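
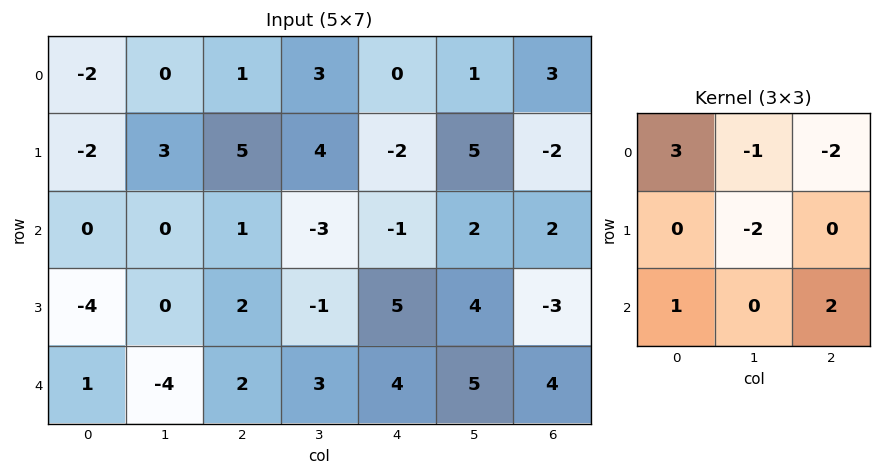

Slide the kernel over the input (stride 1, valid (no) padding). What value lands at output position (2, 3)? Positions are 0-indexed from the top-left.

The receptive field on the input at this output position is [-3 -1 2 / -1 5 4 / 3 4 5]. Elementwise product with the kernel and sum: -3·3 + -1·-1 + 2·-2 + 5·-2 + 3·1 + 5·2.

-9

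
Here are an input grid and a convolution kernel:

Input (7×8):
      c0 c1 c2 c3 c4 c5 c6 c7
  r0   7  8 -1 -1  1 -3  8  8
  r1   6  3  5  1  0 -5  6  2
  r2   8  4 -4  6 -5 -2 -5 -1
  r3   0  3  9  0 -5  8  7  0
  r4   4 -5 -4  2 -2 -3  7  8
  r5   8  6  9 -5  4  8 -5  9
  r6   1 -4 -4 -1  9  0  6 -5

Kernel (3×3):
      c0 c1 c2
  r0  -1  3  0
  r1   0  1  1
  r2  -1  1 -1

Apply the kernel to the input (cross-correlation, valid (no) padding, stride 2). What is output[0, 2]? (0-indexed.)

-1

The receptive field on the input at this output position is [1 -3 8 / 0 -5 6 / -5 -2 -5]. Elementwise product with the kernel and sum: 1·-1 + -3·3 + -5·1 + 6·1 + -5·-1 + -2·1 + -5·-1.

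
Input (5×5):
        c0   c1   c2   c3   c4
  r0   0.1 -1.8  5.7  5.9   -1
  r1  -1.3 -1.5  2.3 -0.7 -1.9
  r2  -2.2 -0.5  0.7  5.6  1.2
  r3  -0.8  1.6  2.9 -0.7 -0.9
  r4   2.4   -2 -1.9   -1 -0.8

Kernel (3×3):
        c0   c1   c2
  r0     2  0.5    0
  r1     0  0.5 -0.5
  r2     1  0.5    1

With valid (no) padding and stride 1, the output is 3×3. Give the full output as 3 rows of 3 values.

Output[0,0]: The receptive field on the input at this output position is [0.1 -1.8 5.7 / -1.3 -1.5 2.3 / -2.2 -0.5 0.7]. Elementwise product with the kernel and sum: 0.1·2 + -1.8·0.5 + -1.5·0.5 + 2.3·-0.5 + -2.2·1 + -0.5·0.5 + 0.7·1.
Output[0,1]: The receptive field on the input at this output position is [-1.8 5.7 5.9 / -1.5 2.3 -0.7 / -0.5 0.7 5.6]. Elementwise product with the kernel and sum: -1.8·2 + 5.7·0.5 + 2.3·0.5 + -0.7·-0.5 + -0.5·1 + 0.7·0.5 + 5.6·1.

-4.35 6.2 19.65
-1.05 -1.95 8.1
-5.8 -2.8 1.1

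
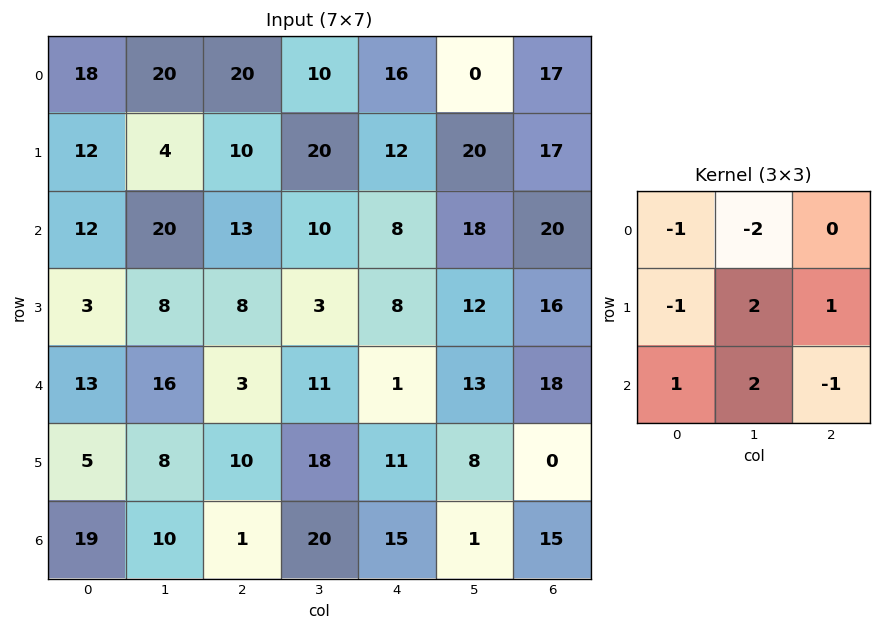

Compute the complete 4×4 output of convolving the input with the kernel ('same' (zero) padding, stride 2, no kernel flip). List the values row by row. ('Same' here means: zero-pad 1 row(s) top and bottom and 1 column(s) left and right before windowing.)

76 34 46 88
18 13 -13 12
38 -13 17 -13
38 -16 -29 21

Output[0,0]: The receptive field on the zero-padded input at this output position is [0 0 0 / 0 18 20 / 0 12 4]. Elementwise product with the kernel and sum: 0·-1 + 0·-2 + 0·-1 + 18·2 + 20·1 + 0·1 + 12·2 + 4·-1.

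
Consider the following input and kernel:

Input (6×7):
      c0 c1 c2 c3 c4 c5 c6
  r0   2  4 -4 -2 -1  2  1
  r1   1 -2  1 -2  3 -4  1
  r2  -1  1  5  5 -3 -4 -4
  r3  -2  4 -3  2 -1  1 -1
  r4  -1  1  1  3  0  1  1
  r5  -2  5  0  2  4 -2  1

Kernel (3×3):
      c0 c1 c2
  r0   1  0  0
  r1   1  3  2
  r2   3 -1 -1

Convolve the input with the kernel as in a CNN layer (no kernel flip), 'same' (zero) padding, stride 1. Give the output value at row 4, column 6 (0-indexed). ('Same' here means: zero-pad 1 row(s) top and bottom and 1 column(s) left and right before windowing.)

The receptive field on the zero-padded input at this output position is [1 -1 0 / 1 1 0 / -2 1 0]. Elementwise product with the kernel and sum: 1·1 + 1·1 + 1·3 + 0·2 + -2·3 + 1·-1 + 0·-1.

-2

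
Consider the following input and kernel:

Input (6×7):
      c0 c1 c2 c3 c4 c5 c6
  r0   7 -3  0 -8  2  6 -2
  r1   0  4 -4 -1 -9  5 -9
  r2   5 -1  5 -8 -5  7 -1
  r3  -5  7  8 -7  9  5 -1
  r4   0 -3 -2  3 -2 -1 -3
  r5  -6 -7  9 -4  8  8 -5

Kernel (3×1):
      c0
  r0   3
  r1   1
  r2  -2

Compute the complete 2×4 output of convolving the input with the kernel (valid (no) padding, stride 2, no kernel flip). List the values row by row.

11 -14 7 -13
10 27 -2 2

Output[0,0]: The receptive field on the input at this output position is [7 / 0 / 5]. Elementwise product with the kernel and sum: 7·3 + 0·1 + 5·-2.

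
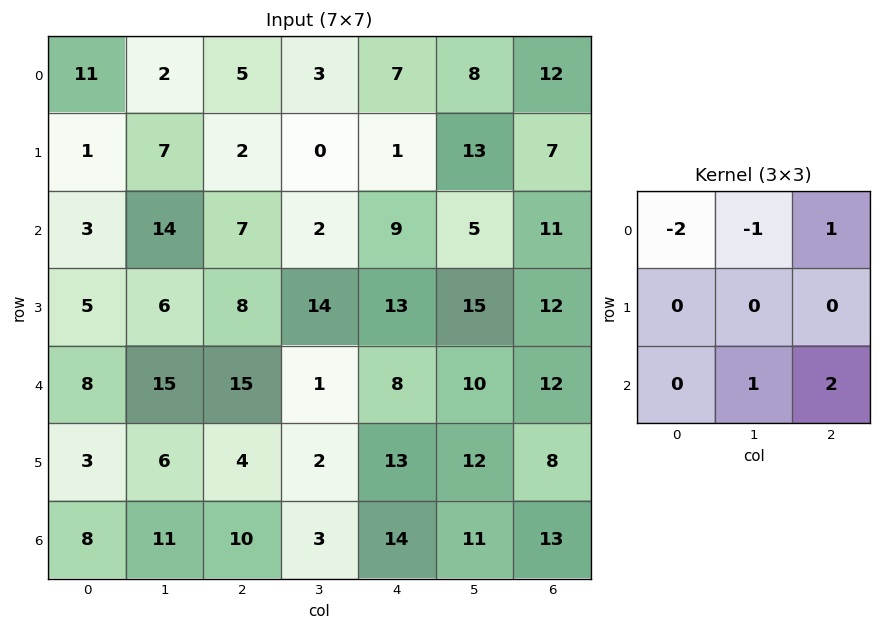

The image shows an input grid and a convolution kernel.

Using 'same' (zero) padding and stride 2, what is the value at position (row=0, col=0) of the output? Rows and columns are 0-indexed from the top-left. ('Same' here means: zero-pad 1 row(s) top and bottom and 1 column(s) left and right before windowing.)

15

The receptive field on the zero-padded input at this output position is [0 0 0 / 0 11 2 / 0 1 7]. Elementwise product with the kernel and sum: 0·-2 + 0·-1 + 0·1 + 1·1 + 7·2.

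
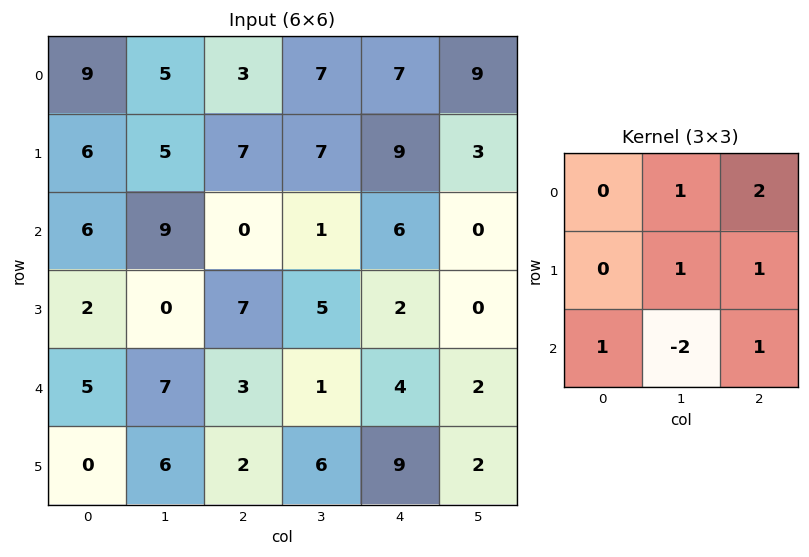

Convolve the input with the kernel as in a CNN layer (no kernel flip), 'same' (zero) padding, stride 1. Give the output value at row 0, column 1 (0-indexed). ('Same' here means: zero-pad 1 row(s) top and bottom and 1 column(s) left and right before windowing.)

The receptive field on the zero-padded input at this output position is [0 0 0 / 9 5 3 / 6 5 7]. Elementwise product with the kernel and sum: 0·1 + 0·2 + 5·1 + 3·1 + 6·1 + 5·-2 + 7·1.

11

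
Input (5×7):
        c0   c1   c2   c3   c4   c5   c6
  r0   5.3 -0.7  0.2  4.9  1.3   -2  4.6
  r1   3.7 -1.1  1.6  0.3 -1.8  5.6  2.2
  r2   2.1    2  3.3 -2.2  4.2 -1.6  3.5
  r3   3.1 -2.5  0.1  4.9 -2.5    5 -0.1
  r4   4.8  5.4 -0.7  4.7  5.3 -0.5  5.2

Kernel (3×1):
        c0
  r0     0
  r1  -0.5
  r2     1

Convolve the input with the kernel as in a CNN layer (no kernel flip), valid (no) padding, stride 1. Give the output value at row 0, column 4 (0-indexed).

The receptive field on the input at this output position is [1.3 / -1.8 / 4.2]. Elementwise product with the kernel and sum: -1.8·-0.5 + 4.2·1.

5.1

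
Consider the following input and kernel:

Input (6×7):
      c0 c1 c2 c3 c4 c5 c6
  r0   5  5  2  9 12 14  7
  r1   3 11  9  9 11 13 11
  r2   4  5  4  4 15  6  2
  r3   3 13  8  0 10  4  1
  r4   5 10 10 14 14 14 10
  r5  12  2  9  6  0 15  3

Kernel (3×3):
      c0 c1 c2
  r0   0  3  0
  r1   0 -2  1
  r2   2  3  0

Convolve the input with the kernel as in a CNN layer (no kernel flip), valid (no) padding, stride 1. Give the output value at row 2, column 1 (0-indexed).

The receptive field on the input at this output position is [5 4 4 / 13 8 0 / 10 10 14]. Elementwise product with the kernel and sum: 4·3 + 8·-2 + 0·1 + 10·2 + 10·3.

46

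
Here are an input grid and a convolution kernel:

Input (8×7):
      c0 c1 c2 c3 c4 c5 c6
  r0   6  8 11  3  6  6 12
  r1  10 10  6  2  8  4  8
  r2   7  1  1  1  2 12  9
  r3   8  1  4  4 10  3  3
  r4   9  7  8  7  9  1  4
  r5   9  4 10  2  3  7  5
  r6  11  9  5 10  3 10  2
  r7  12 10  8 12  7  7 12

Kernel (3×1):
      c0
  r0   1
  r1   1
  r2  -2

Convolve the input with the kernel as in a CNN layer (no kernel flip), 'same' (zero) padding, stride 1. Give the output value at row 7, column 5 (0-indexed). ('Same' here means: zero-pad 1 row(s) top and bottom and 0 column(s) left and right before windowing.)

17

The receptive field on the zero-padded input at this output position is [10 / 7 / 0]. Elementwise product with the kernel and sum: 10·1 + 7·1 + 0·-2.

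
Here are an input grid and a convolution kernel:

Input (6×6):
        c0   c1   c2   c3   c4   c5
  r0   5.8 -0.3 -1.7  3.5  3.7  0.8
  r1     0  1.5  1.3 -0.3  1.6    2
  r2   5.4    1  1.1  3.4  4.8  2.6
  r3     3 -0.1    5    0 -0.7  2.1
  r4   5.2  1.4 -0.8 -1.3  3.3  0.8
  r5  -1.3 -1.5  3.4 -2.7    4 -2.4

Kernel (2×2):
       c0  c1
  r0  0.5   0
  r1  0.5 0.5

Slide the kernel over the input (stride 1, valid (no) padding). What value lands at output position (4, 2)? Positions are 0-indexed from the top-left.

-0.05

The receptive field on the input at this output position is [-0.8 -1.3 / 3.4 -2.7]. Elementwise product with the kernel and sum: -0.8·0.5 + 3.4·0.5 + -2.7·0.5.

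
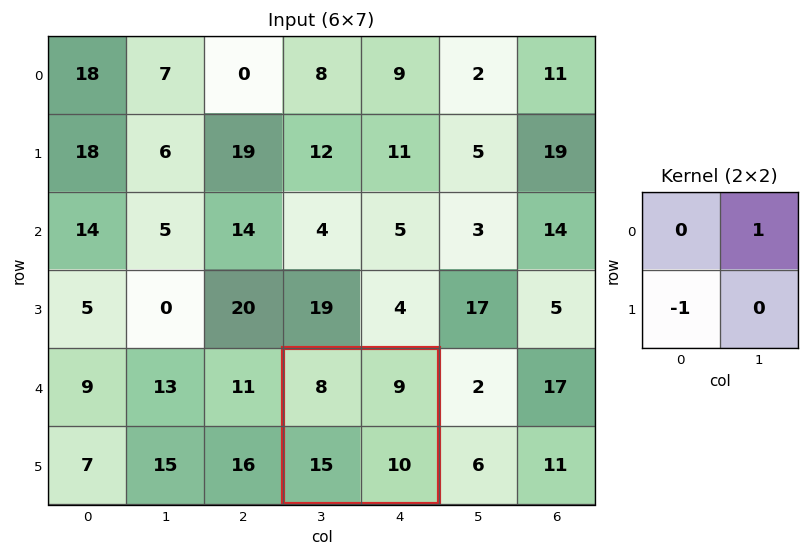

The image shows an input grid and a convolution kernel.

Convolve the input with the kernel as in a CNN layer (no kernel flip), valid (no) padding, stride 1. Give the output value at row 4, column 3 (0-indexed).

-6

The receptive field on the input at this output position is [8 9 / 15 10]. Elementwise product with the kernel and sum: 9·1 + 15·-1.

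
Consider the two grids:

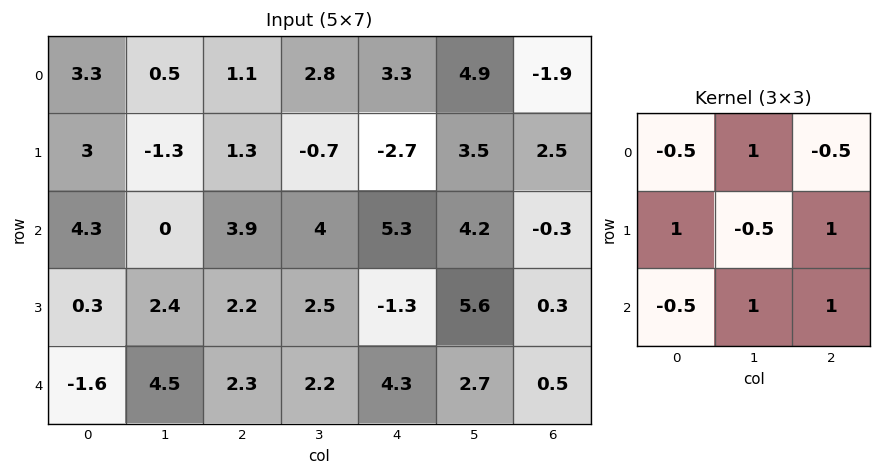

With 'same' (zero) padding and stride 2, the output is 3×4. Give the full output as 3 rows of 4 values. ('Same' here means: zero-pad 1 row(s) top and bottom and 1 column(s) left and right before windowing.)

Output[0,0]: The receptive field on the zero-padded input at this output position is [0 0 0 / 0 3.3 0.5 / 0 3 -1.3]. Elementwise product with the kernel and sum: 0·-0.5 + 0·1 + 0·-0.5 + 0·1 + 3.3·-0.5 + 0.5·1 + 0·-0.5 + 3·1 + -1.3·1.

0.55 4 7.2 6.6
4.2 7.85 4.5 2.6
4.4 5.3 -2.6 -0.05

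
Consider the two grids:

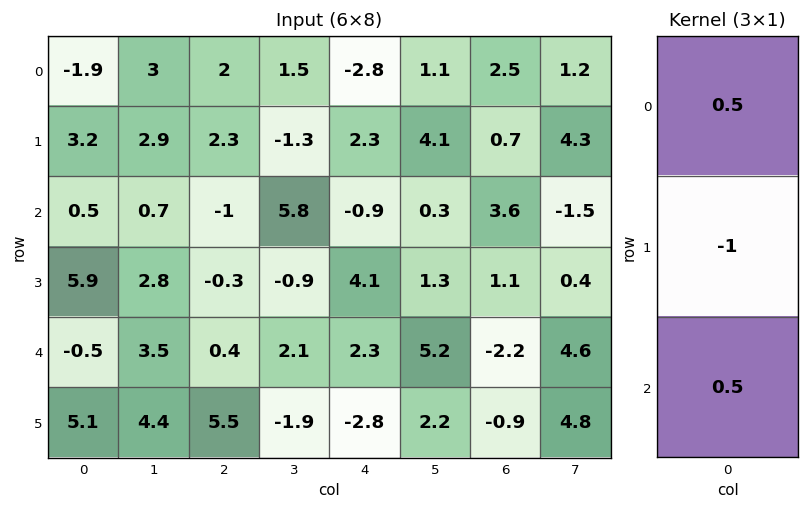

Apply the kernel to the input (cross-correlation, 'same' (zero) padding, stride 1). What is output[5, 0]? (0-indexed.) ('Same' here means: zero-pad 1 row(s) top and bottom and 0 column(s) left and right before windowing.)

The receptive field on the zero-padded input at this output position is [-0.5 / 5.1 / 0]. Elementwise product with the kernel and sum: -0.5·0.5 + 5.1·-1 + 0·0.5.

-5.35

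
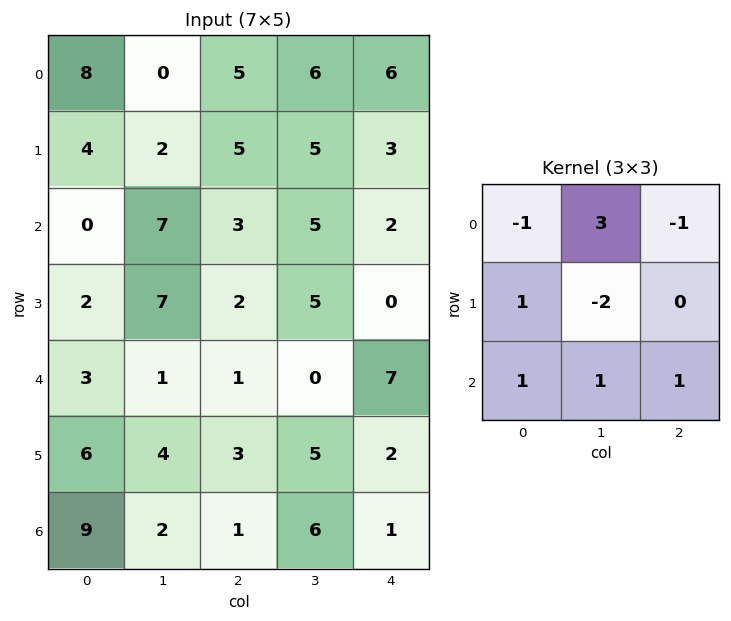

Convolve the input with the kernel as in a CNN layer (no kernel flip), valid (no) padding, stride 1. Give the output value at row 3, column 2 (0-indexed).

The receptive field on the input at this output position is [2 5 0 / 1 0 7 / 3 5 2]. Elementwise product with the kernel and sum: 2·-1 + 5·3 + 0·-1 + 1·1 + 0·-2 + 3·1 + 5·1 + 2·1.

24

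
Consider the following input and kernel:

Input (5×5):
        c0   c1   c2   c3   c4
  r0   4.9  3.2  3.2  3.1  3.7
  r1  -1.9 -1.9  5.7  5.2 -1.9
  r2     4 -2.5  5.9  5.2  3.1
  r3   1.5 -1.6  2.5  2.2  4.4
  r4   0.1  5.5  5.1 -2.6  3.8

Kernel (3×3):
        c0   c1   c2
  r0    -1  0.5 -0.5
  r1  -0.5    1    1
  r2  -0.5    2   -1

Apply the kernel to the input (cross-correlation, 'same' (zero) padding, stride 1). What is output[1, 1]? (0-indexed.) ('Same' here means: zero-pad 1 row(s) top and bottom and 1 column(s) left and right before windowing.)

-13.05

The receptive field on the zero-padded input at this output position is [4.9 3.2 3.2 / -1.9 -1.9 5.7 / 4 -2.5 5.9]. Elementwise product with the kernel and sum: 4.9·-1 + 3.2·0.5 + 3.2·-0.5 + -1.9·-0.5 + -1.9·1 + 5.7·1 + 4·-0.5 + -2.5·2 + 5.9·-1.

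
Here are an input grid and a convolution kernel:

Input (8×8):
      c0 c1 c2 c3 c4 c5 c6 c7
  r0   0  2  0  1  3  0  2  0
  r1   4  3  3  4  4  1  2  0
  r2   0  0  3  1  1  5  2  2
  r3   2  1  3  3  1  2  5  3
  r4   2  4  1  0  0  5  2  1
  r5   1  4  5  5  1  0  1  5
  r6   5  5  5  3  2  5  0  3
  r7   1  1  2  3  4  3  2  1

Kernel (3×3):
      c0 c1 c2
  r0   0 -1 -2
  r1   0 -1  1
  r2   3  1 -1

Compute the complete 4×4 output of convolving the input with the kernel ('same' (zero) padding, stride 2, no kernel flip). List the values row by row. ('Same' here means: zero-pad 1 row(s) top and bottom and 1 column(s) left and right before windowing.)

3 9 12 3
-9 -10 6 6
-5 2 16 -16
-9 -15 12 2

Output[0,0]: The receptive field on the zero-padded input at this output position is [0 0 0 / 0 0 2 / 0 4 3]. Elementwise product with the kernel and sum: 0·-1 + 0·-2 + 0·-1 + 2·1 + 0·3 + 4·1 + 3·-1.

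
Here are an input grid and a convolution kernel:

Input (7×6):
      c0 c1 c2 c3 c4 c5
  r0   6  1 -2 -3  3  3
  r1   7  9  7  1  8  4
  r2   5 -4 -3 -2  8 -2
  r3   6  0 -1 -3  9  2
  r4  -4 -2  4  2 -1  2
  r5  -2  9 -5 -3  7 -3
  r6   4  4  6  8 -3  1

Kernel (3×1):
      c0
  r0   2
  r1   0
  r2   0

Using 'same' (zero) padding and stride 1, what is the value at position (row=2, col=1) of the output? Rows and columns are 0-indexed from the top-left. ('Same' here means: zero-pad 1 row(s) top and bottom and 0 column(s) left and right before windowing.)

18

The receptive field on the zero-padded input at this output position is [9 / -4 / 0]. Elementwise product with the kernel and sum: 9·2.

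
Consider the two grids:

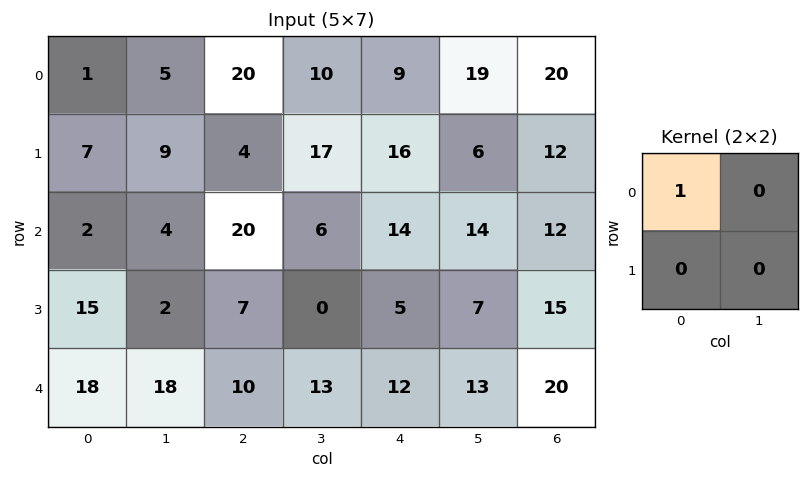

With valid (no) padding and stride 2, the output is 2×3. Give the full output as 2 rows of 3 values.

1 20 9
2 20 14

Output[0,0]: The receptive field on the input at this output position is [1 5 / 7 9]. Elementwise product with the kernel and sum: 1·1.
Output[0,1]: The receptive field on the input at this output position is [20 10 / 4 17]. Elementwise product with the kernel and sum: 20·1.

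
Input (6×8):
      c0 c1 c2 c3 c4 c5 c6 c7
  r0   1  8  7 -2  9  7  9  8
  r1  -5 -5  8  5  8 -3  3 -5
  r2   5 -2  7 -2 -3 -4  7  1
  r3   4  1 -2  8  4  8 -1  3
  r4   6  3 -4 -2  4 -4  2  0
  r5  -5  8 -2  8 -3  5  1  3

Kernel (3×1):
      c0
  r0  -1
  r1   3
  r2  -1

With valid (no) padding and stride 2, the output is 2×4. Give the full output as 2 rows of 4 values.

Output[0,0]: The receptive field on the input at this output position is [1 / -5 / 5]. Elementwise product with the kernel and sum: 1·-1 + -5·3 + 5·-1.
Output[0,1]: The receptive field on the input at this output position is [7 / 8 / 7]. Elementwise product with the kernel and sum: 7·-1 + 8·3 + 7·-1.

-21 10 18 -7
1 -9 11 -12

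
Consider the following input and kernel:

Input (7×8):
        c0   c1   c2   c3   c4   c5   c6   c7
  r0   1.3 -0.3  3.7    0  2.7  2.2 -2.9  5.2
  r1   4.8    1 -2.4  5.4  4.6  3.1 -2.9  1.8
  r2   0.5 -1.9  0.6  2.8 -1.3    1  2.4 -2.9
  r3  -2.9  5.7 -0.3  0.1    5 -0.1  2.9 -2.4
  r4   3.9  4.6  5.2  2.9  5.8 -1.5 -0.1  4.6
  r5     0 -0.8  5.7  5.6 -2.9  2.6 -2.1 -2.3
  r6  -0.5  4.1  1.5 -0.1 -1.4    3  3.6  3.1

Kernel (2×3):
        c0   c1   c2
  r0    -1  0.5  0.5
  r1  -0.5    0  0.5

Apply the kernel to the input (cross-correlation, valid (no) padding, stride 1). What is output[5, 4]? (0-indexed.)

5.65

The receptive field on the input at this output position is [-2.9 2.6 -2.1 / -1.4 3 3.6]. Elementwise product with the kernel and sum: -2.9·-1 + 2.6·0.5 + -2.1·0.5 + -1.4·-0.5 + 3.6·0.5.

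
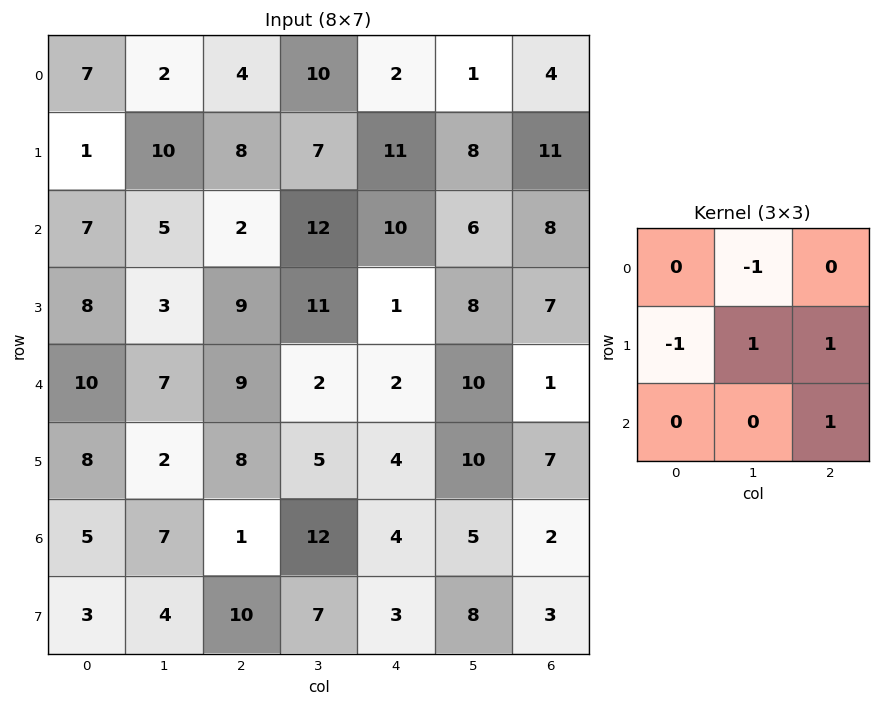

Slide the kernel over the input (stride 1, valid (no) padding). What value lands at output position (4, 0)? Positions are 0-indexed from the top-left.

-4

The receptive field on the input at this output position is [10 7 9 / 8 2 8 / 5 7 1]. Elementwise product with the kernel and sum: 7·-1 + 8·-1 + 2·1 + 8·1 + 1·1.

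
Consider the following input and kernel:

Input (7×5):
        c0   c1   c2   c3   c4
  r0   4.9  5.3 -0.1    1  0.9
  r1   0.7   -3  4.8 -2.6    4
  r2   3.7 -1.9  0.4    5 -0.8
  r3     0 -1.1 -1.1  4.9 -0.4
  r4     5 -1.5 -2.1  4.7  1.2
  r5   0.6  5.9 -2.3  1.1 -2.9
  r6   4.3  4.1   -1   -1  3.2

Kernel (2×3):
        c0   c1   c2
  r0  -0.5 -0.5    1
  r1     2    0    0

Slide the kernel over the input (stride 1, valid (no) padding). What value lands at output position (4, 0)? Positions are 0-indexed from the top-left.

-2.65

The receptive field on the input at this output position is [5 -1.5 -2.1 / 0.6 5.9 -2.3]. Elementwise product with the kernel and sum: 5·-0.5 + -1.5·-0.5 + -2.1·1 + 0.6·2.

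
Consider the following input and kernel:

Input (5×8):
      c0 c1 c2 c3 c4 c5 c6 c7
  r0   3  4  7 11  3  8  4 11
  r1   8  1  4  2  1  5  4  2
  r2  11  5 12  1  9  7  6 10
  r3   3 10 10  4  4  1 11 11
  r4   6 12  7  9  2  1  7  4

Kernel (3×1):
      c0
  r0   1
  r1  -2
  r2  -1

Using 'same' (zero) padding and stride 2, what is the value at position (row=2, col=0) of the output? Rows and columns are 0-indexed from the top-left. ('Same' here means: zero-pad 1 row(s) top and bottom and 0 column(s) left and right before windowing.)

-9

The receptive field on the zero-padded input at this output position is [3 / 6 / 0]. Elementwise product with the kernel and sum: 3·1 + 6·-2 + 0·-1.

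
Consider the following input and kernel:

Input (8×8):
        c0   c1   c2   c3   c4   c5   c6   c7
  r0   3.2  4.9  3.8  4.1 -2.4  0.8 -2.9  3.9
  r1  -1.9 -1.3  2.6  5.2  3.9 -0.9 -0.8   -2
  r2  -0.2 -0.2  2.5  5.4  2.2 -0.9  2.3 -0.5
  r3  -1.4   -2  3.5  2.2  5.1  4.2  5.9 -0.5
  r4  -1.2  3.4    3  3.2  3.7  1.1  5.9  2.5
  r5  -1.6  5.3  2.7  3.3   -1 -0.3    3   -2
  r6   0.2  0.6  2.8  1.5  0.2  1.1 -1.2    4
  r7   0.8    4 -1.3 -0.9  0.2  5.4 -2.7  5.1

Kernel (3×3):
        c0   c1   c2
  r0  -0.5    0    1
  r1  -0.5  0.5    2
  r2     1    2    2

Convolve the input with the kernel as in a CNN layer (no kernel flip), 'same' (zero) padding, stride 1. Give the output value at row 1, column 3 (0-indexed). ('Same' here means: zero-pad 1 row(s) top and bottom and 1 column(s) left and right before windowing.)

22.5

The receptive field on the zero-padded input at this output position is [3.8 4.1 -2.4 / 2.6 5.2 3.9 / 2.5 5.4 2.2]. Elementwise product with the kernel and sum: 3.8·-0.5 + -2.4·1 + 2.6·-0.5 + 5.2·0.5 + 3.9·2 + 2.5·1 + 5.4·2 + 2.2·2.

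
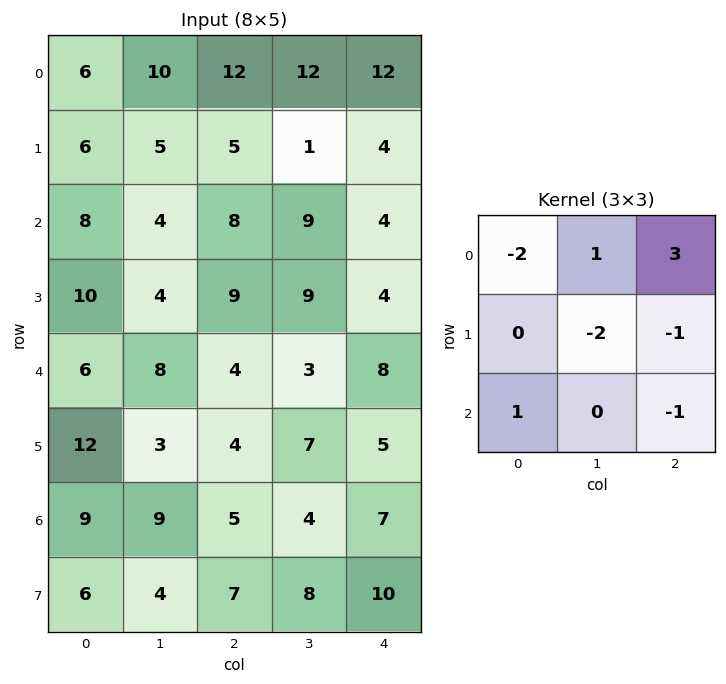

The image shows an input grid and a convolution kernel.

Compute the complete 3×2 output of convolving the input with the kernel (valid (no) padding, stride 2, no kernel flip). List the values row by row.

19 22
-3 -21
2 -2

Output[0,0]: The receptive field on the input at this output position is [6 10 12 / 6 5 5 / 8 4 8]. Elementwise product with the kernel and sum: 6·-2 + 10·1 + 12·3 + 5·-2 + 5·-1 + 8·1 + 8·-1.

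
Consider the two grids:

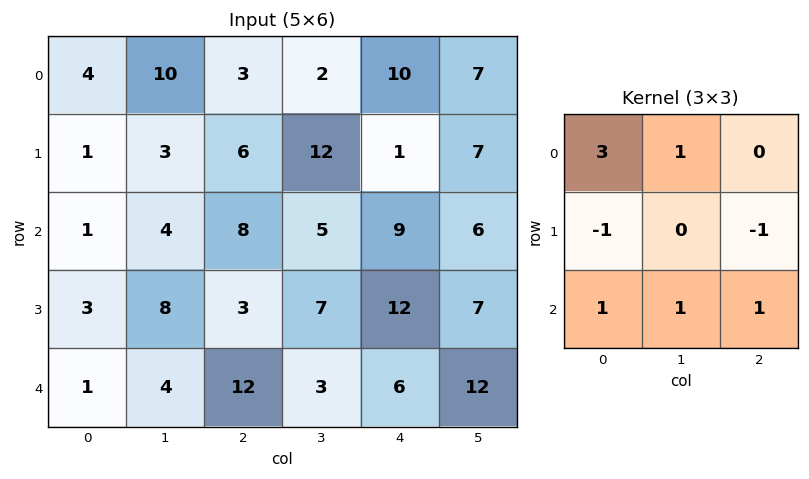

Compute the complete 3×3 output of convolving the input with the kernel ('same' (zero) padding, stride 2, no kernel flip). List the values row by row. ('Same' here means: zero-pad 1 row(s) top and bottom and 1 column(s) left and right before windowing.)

-6 9 11
8 24 52
-1 20 18

Output[0,0]: The receptive field on the zero-padded input at this output position is [0 0 0 / 0 4 10 / 0 1 3]. Elementwise product with the kernel and sum: 0·3 + 0·1 + 0·-1 + 10·-1 + 0·1 + 1·1 + 3·1.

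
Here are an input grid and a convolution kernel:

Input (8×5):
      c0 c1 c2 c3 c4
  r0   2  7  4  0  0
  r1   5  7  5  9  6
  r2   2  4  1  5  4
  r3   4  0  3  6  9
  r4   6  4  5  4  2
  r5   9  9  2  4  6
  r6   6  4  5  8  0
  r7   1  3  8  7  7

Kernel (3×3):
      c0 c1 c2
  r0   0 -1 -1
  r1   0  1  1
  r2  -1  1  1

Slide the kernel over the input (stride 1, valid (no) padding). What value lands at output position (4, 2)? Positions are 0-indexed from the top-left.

The receptive field on the input at this output position is [5 4 2 / 2 4 6 / 5 8 0]. Elementwise product with the kernel and sum: 4·-1 + 2·-1 + 4·1 + 6·1 + 5·-1 + 8·1 + 0·1.

7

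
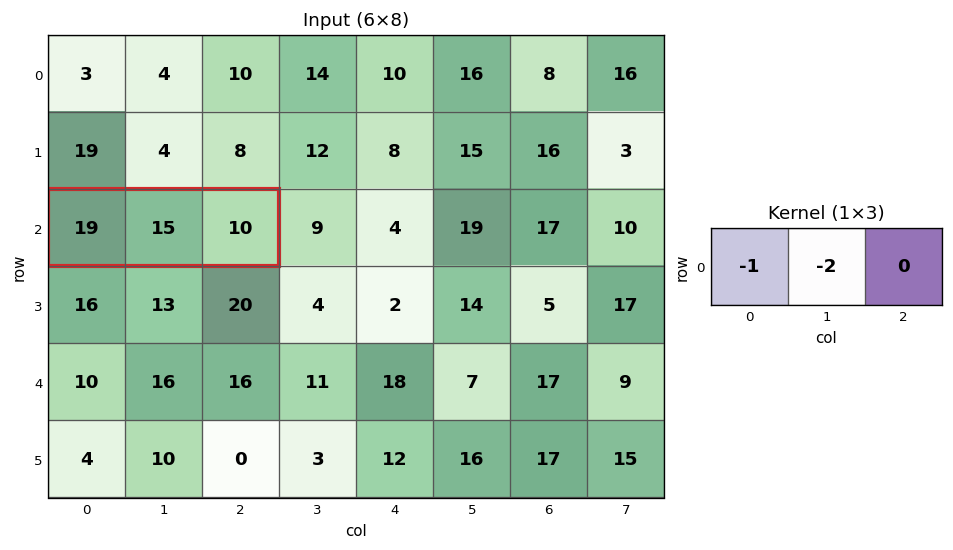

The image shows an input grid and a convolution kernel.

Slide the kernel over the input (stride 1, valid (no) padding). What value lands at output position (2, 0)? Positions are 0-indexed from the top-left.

The receptive field on the input at this output position is [19 15 10]. Elementwise product with the kernel and sum: 19·-1 + 15·-2.

-49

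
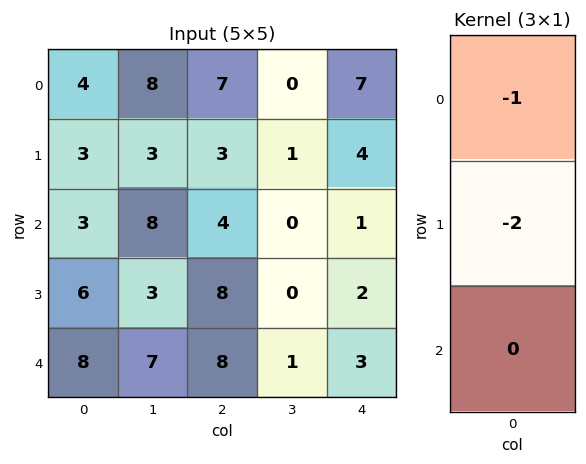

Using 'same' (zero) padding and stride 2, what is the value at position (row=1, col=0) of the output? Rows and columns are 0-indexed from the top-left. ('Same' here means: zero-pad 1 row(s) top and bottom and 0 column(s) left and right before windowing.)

-9

The receptive field on the zero-padded input at this output position is [3 / 3 / 6]. Elementwise product with the kernel and sum: 3·-1 + 3·-2.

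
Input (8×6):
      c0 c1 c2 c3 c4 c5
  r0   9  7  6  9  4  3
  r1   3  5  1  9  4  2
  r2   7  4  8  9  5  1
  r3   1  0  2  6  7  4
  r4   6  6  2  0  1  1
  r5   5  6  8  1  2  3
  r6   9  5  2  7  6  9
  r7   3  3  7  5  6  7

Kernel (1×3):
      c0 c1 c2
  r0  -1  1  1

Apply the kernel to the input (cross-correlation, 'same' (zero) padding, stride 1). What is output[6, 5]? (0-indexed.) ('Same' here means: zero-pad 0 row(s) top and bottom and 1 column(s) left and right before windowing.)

The receptive field on the zero-padded input at this output position is [6 9 0]. Elementwise product with the kernel and sum: 6·-1 + 9·1 + 0·1.

3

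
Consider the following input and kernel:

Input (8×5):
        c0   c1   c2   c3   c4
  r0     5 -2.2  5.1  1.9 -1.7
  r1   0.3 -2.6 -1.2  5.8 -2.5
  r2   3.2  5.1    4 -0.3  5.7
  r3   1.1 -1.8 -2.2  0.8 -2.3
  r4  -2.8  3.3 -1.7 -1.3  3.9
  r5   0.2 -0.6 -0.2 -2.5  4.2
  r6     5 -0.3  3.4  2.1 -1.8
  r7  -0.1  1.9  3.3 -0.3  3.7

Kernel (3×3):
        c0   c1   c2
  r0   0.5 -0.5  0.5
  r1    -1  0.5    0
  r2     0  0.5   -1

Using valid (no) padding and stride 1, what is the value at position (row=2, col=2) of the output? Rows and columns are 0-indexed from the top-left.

The receptive field on the input at this output position is [4 -0.3 5.7 / -2.2 0.8 -2.3 / -1.7 -1.3 3.9]. Elementwise product with the kernel and sum: 4·0.5 + -0.3·-0.5 + 5.7·0.5 + -2.2·-1 + 0.8·0.5 + -1.3·0.5 + 3.9·-1.

3.05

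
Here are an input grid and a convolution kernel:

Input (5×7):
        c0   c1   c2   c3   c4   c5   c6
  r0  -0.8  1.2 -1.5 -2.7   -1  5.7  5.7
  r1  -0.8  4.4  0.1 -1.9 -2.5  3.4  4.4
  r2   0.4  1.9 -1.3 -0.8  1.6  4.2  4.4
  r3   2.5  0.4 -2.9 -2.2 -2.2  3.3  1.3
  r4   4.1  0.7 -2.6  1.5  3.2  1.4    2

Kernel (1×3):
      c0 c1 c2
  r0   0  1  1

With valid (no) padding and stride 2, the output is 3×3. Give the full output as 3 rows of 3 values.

-0.3 -3.7 11.4
0.6 0.8 8.6
-1.9 4.7 3.4

Output[0,0]: The receptive field on the input at this output position is [-0.8 1.2 -1.5]. Elementwise product with the kernel and sum: 1.2·1 + -1.5·1.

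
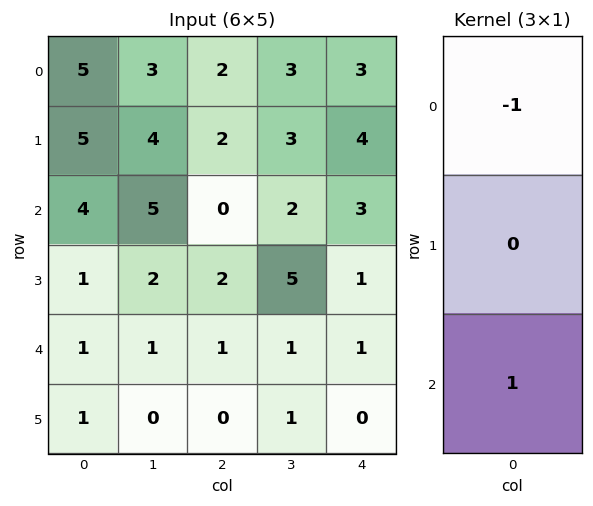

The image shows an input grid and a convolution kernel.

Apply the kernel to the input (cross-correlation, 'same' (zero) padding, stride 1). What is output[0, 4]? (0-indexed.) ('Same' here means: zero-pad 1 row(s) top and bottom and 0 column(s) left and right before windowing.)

4

The receptive field on the zero-padded input at this output position is [0 / 3 / 4]. Elementwise product with the kernel and sum: 0·-1 + 4·1.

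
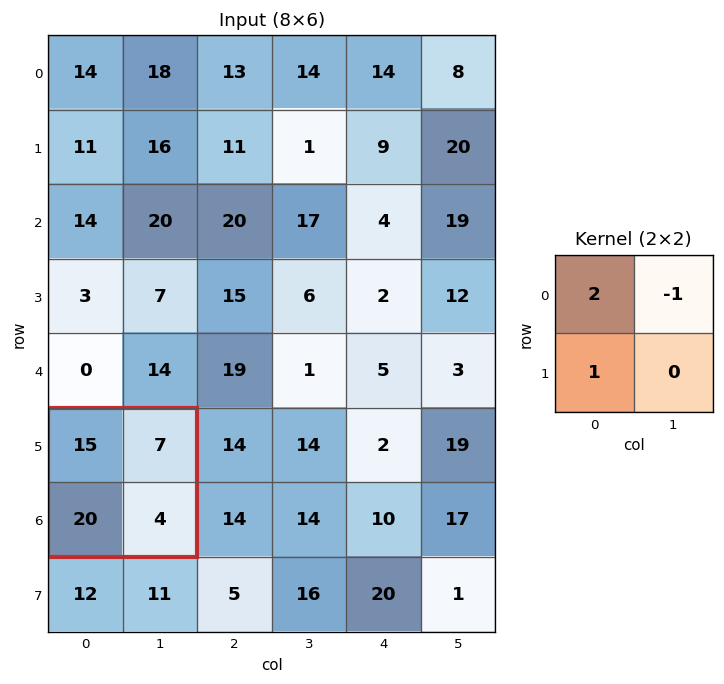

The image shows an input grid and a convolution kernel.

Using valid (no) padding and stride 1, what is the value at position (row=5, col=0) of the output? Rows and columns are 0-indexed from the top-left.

The receptive field on the input at this output position is [15 7 / 20 4]. Elementwise product with the kernel and sum: 15·2 + 7·-1 + 20·1.

43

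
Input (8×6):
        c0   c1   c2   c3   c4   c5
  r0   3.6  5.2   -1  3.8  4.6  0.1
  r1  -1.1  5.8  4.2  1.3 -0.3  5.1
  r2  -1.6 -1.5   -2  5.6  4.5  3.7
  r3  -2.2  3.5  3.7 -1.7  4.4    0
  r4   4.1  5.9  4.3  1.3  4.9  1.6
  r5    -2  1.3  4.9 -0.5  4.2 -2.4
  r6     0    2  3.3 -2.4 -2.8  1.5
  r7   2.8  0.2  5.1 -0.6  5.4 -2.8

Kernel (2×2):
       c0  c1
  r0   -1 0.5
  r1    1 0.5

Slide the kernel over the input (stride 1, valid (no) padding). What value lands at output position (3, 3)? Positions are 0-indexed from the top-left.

The receptive field on the input at this output position is [-1.7 4.4 / 1.3 4.9]. Elementwise product with the kernel and sum: -1.7·-1 + 4.4·0.5 + 1.3·1 + 4.9·0.5.

7.65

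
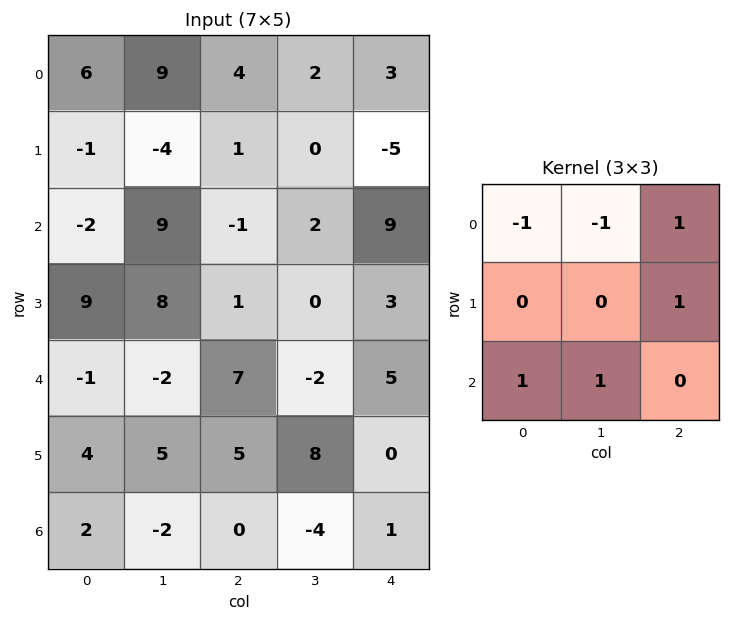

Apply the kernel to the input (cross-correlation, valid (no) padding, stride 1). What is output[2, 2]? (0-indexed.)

The receptive field on the input at this output position is [-1 2 9 / 1 0 3 / 7 -2 5]. Elementwise product with the kernel and sum: -1·-1 + 2·-1 + 9·1 + 3·1 + 7·1 + -2·1.

16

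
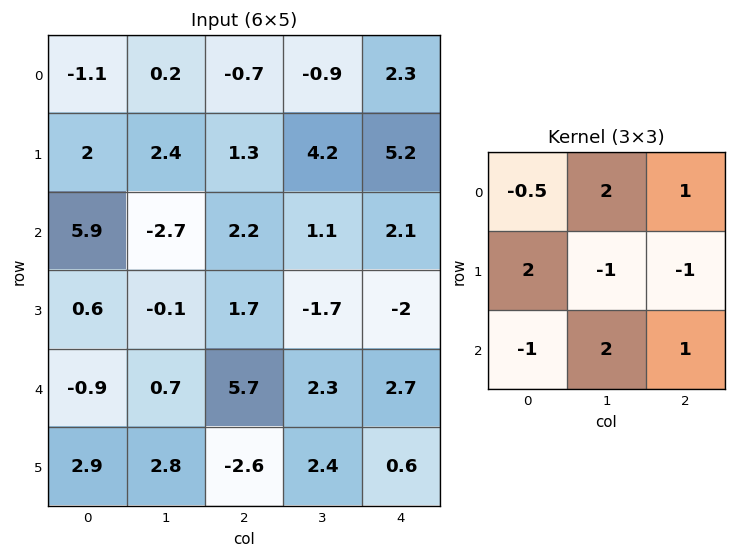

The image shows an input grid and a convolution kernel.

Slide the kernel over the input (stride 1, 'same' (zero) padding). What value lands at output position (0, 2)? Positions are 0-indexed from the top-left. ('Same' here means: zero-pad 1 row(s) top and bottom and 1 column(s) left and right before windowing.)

The receptive field on the zero-padded input at this output position is [0 0 0 / 0.2 -0.7 -0.9 / 2.4 1.3 4.2]. Elementwise product with the kernel and sum: 0·-0.5 + 0·2 + 0·1 + 0.2·2 + -0.7·-1 + -0.9·-1 + 2.4·-1 + 1.3·2 + 4.2·1.

6.4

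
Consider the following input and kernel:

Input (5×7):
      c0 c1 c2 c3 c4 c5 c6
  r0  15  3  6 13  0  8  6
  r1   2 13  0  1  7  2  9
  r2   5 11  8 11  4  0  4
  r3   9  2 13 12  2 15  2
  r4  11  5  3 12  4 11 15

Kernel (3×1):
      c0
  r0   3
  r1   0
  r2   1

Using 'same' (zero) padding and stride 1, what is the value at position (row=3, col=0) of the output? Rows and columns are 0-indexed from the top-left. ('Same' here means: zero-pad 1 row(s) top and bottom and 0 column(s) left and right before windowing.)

26

The receptive field on the zero-padded input at this output position is [5 / 9 / 11]. Elementwise product with the kernel and sum: 5·3 + 11·1.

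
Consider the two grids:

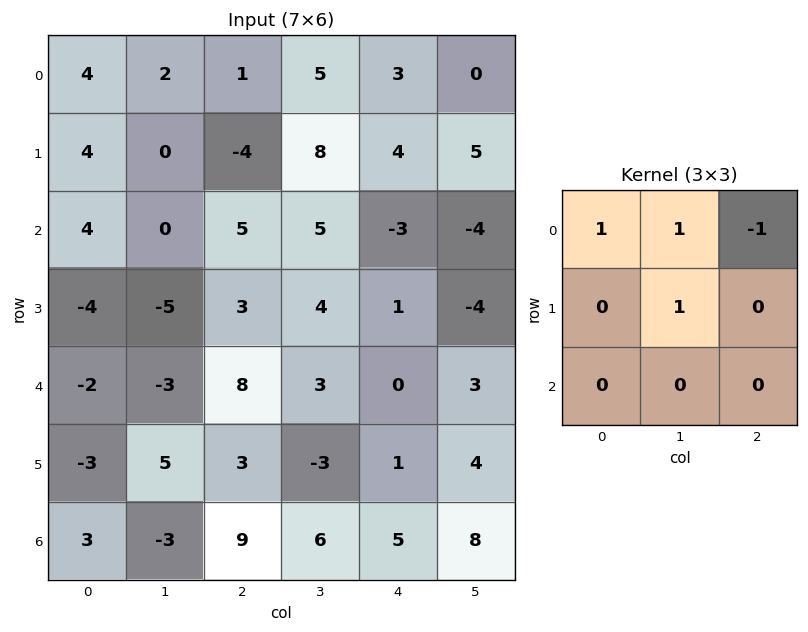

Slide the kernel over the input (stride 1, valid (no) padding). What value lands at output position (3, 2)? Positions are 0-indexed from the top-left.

9

The receptive field on the input at this output position is [3 4 1 / 8 3 0 / 3 -3 1]. Elementwise product with the kernel and sum: 3·1 + 4·1 + 1·-1 + 3·1.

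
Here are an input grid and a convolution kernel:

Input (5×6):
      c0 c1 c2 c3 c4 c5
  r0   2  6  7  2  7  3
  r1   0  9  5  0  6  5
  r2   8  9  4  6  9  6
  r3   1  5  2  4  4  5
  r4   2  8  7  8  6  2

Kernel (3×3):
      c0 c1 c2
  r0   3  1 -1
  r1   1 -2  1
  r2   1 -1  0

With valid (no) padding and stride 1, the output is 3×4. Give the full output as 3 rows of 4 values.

Output[0,0]: The receptive field on the input at this output position is [2 6 7 / 0 9 5 / 8 9 4]. Elementwise product with the kernel and sum: 2·3 + 6·1 + 7·-1 + 0·1 + 9·-2 + 5·1 + 8·1 + 9·-1.
Output[0,1]: The receptive field on the input at this output position is [6 7 2 / 9 5 0 / 9 4 6]. Elementwise product with the kernel and sum: 6·3 + 7·1 + 2·-1 + 9·1 + 5·-2 + 0·1 + 9·1 + 4·-1.

-9 27 25 0
-6 42 8 -5
16 31 6 24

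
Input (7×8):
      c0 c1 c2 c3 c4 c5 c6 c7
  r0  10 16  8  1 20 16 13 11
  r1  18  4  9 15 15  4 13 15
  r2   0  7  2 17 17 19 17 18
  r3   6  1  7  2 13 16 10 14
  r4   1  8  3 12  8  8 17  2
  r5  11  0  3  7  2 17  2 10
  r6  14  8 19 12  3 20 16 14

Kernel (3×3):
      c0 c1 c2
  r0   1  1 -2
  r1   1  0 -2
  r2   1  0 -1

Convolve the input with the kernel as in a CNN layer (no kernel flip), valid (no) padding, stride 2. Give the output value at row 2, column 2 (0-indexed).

The receptive field on the input at this output position is [8 8 17 / 2 17 2 / 3 20 16]. Elementwise product with the kernel and sum: 8·1 + 8·1 + 17·-2 + 2·1 + 2·-2 + 3·1 + 16·-1.

-33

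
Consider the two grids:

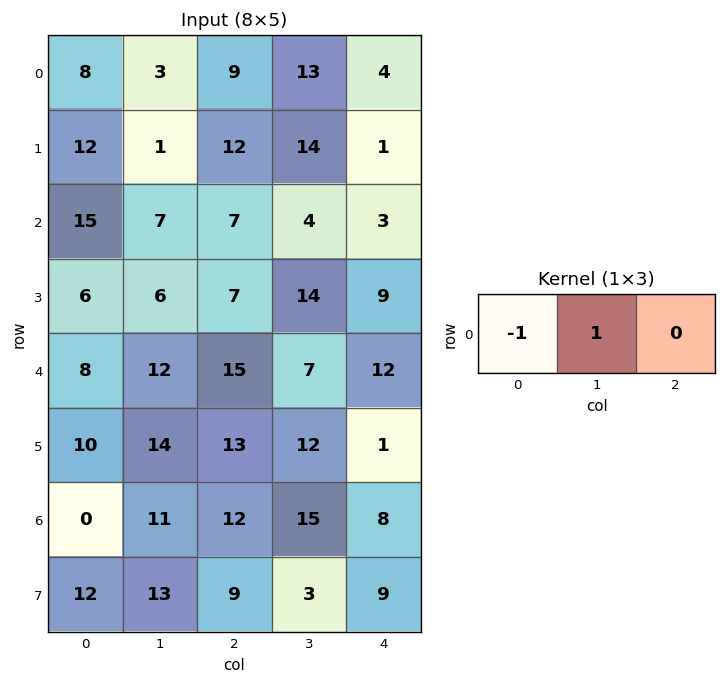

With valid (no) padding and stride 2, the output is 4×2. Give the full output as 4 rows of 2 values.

-5 4
-8 -3
4 -8
11 3

Output[0,0]: The receptive field on the input at this output position is [8 3 9]. Elementwise product with the kernel and sum: 8·-1 + 3·1.
Output[0,1]: The receptive field on the input at this output position is [9 13 4]. Elementwise product with the kernel and sum: 9·-1 + 13·1.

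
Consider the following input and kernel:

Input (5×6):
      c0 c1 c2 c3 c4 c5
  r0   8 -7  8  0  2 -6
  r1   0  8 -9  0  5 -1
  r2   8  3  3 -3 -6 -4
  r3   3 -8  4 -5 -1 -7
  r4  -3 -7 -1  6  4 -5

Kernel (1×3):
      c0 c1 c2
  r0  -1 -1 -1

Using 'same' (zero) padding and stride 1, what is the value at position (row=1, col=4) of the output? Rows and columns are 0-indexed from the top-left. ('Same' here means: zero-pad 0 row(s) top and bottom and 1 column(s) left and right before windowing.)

-4

The receptive field on the zero-padded input at this output position is [0 5 -1]. Elementwise product with the kernel and sum: 0·-1 + 5·-1 + -1·-1.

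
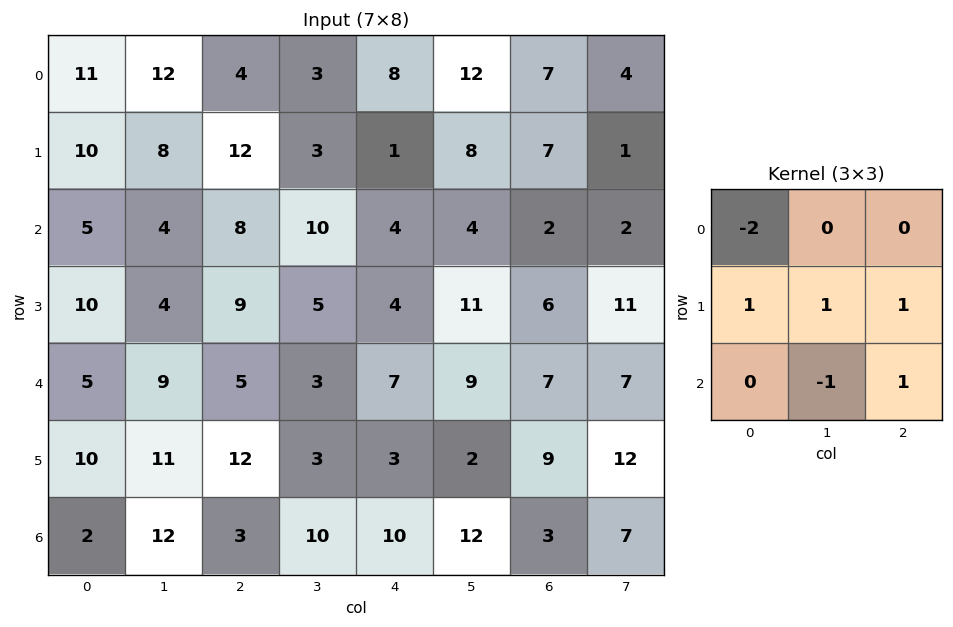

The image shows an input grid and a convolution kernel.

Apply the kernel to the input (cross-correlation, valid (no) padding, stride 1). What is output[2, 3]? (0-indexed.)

2

The receptive field on the input at this output position is [10 4 4 / 5 4 11 / 3 7 9]. Elementwise product with the kernel and sum: 10·-2 + 5·1 + 4·1 + 11·1 + 7·-1 + 9·1.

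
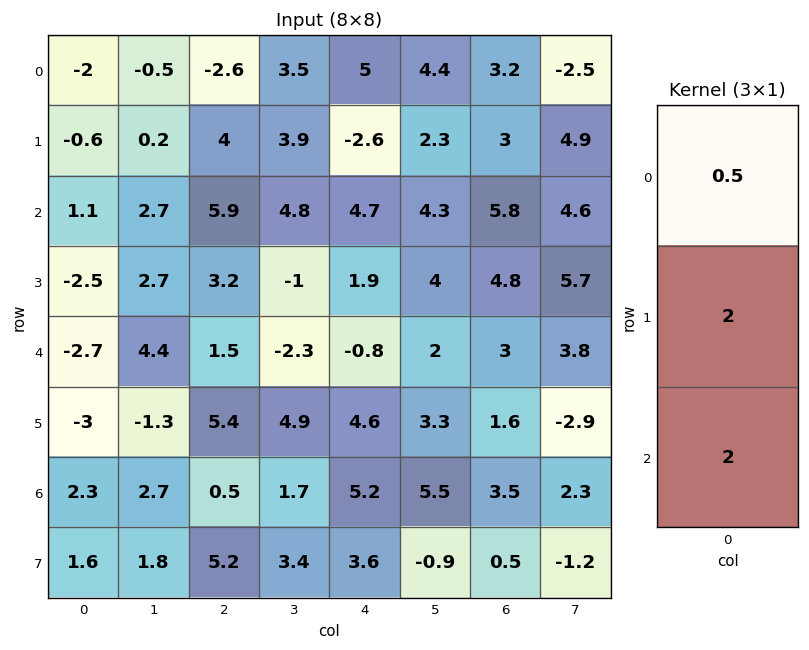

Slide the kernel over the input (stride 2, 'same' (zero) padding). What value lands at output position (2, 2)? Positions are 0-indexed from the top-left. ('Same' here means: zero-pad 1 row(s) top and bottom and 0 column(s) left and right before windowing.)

The receptive field on the zero-padded input at this output position is [1.9 / -0.8 / 4.6]. Elementwise product with the kernel and sum: 1.9·0.5 + -0.8·2 + 4.6·2.

8.55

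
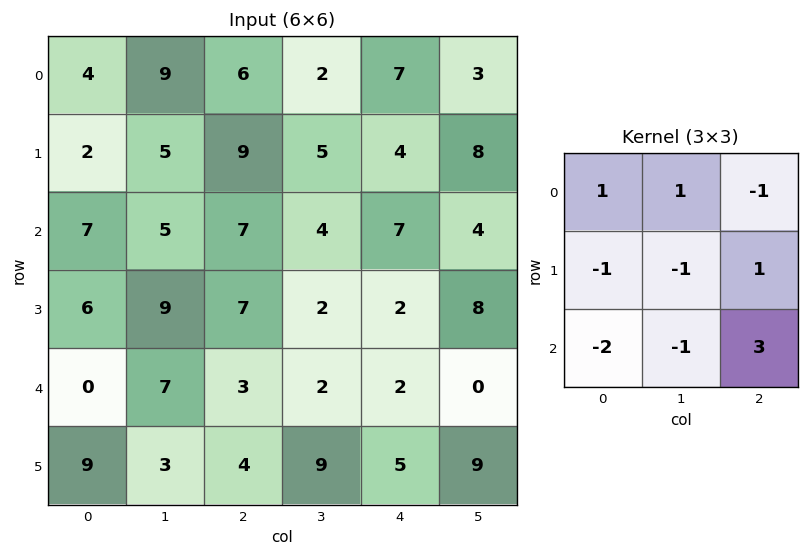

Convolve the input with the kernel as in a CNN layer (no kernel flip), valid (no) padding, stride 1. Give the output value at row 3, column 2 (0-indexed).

The receptive field on the input at this output position is [7 2 2 / 3 2 2 / 4 9 5]. Elementwise product with the kernel and sum: 7·1 + 2·1 + 2·-1 + 3·-1 + 2·-1 + 2·1 + 4·-2 + 9·-1 + 5·3.

2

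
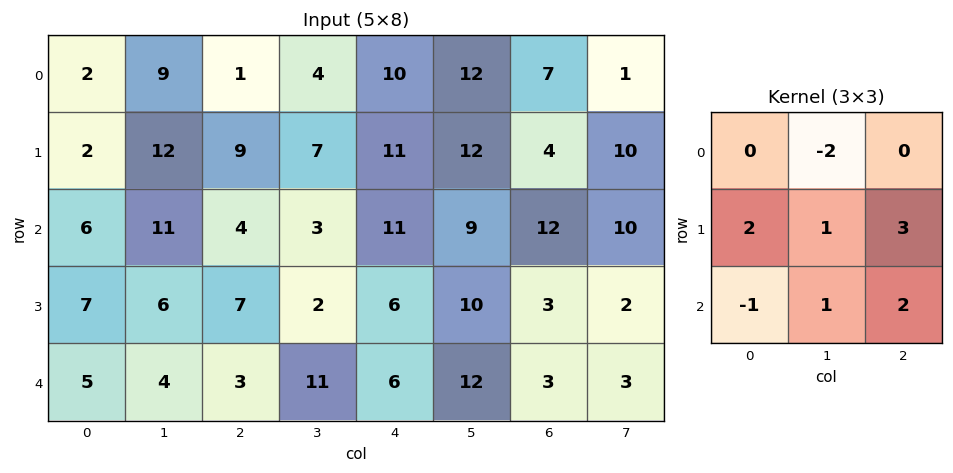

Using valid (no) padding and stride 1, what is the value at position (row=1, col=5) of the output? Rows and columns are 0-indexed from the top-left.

The receptive field on the input at this output position is [12 4 10 / 9 12 10 / 10 3 2]. Elementwise product with the kernel and sum: 4·-2 + 9·2 + 12·1 + 10·3 + 10·-1 + 3·1 + 2·2.

49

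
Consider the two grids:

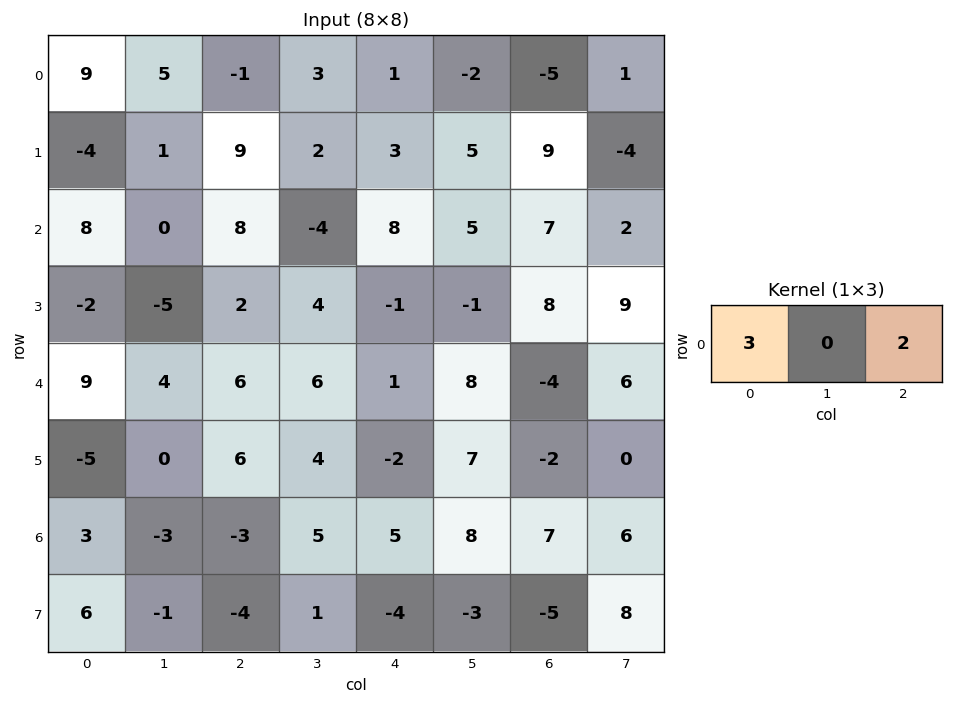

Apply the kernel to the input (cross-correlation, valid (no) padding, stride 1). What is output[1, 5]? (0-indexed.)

The receptive field on the input at this output position is [5 9 -4]. Elementwise product with the kernel and sum: 5·3 + -4·2.

7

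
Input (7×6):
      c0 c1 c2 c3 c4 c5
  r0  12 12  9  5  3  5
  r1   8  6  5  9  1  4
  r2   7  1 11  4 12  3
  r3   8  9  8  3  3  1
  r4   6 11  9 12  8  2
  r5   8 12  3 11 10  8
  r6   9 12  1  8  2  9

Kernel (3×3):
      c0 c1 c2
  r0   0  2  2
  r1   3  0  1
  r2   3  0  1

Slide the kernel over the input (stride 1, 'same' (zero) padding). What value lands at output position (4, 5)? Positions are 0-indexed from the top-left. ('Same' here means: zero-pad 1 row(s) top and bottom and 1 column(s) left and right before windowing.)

The receptive field on the zero-padded input at this output position is [3 1 0 / 8 2 0 / 10 8 0]. Elementwise product with the kernel and sum: 1·2 + 0·2 + 8·3 + 0·1 + 10·3 + 0·1.

56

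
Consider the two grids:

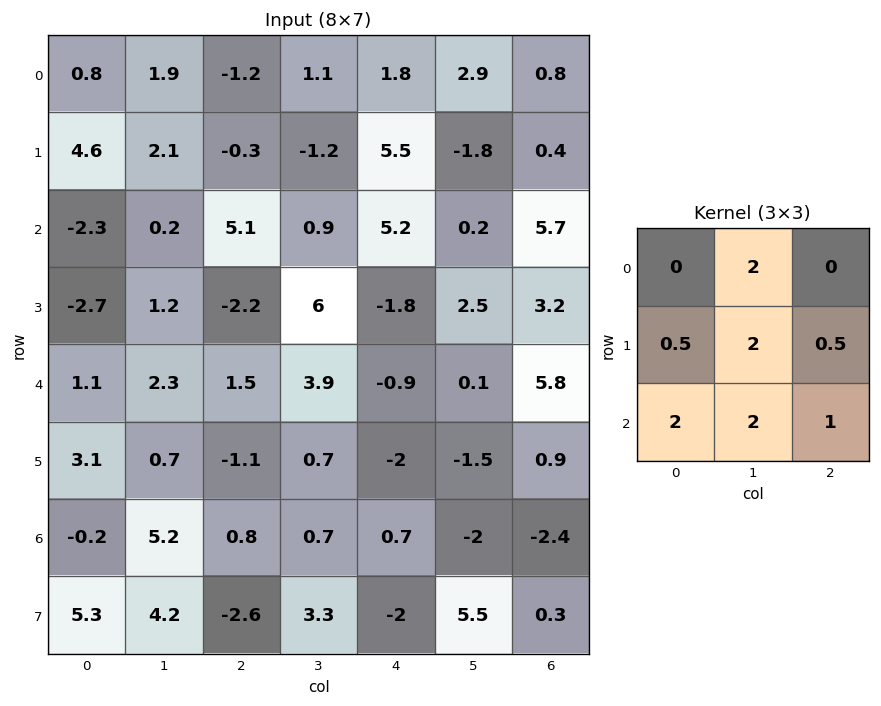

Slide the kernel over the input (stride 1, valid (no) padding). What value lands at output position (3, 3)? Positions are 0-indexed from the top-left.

-7.5

The receptive field on the input at this output position is [6 -1.8 2.5 / 3.9 -0.9 0.1 / 0.7 -2 -1.5]. Elementwise product with the kernel and sum: -1.8·2 + 3.9·0.5 + -0.9·2 + 0.1·0.5 + 0.7·2 + -2·2 + -1.5·1.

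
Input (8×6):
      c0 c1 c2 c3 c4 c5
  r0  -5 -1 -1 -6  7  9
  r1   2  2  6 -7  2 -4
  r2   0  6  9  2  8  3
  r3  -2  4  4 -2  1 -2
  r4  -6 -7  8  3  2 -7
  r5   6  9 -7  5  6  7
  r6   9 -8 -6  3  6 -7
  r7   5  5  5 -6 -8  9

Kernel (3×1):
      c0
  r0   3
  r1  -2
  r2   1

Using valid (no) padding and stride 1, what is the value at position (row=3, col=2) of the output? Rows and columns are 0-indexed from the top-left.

-11

The receptive field on the input at this output position is [4 / 8 / -7]. Elementwise product with the kernel and sum: 4·3 + 8·-2 + -7·1.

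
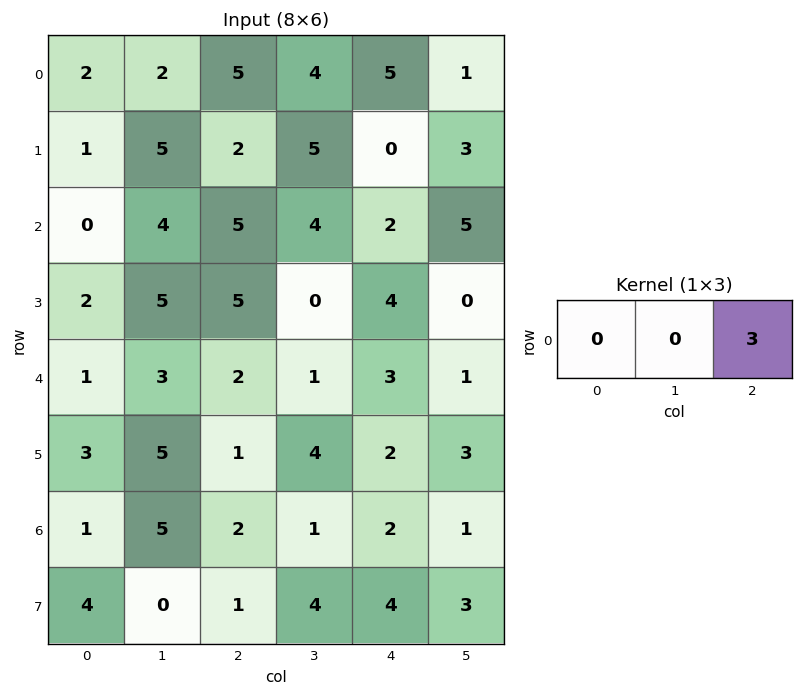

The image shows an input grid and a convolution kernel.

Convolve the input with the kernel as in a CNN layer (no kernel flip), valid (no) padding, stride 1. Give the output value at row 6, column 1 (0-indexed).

3

The receptive field on the input at this output position is [5 2 1]. Elementwise product with the kernel and sum: 1·3.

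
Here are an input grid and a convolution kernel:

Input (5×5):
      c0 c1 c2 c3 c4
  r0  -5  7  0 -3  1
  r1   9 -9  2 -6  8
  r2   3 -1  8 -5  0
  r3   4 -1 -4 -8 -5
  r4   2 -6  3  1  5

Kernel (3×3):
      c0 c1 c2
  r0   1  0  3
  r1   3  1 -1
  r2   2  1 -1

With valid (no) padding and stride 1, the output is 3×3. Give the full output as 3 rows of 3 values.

Output[0,0]: The receptive field on the input at this output position is [-5 7 0 / 9 -9 2 / 3 -1 8]. Elementwise product with the kernel and sum: -5·1 + 0·3 + 9·3 + -9·1 + 2·-1 + 3·2 + -1·1 + 8·-1.

8 -10 6
26 -15 34
37 -25 -5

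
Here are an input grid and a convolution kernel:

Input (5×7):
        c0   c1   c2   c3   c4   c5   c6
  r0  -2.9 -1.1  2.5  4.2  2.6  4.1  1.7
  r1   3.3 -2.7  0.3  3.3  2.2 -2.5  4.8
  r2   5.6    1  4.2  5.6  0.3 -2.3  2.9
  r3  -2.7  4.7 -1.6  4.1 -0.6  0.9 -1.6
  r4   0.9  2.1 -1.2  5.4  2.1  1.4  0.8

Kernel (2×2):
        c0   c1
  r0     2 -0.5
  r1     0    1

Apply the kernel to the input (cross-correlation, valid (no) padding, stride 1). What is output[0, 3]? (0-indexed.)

The receptive field on the input at this output position is [4.2 2.6 / 3.3 2.2]. Elementwise product with the kernel and sum: 4.2·2 + 2.6·-0.5 + 2.2·1.

9.3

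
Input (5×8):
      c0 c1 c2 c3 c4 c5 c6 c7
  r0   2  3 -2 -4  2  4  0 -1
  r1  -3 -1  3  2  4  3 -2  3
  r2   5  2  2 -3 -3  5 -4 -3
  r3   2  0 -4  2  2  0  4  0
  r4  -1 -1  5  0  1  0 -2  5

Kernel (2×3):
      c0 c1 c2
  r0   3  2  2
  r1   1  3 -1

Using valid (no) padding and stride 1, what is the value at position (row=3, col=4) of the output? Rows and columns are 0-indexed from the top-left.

The receptive field on the input at this output position is [2 0 4 / 1 0 -2]. Elementwise product with the kernel and sum: 2·3 + 0·2 + 4·2 + 1·1 + 0·3 + -2·-1.

17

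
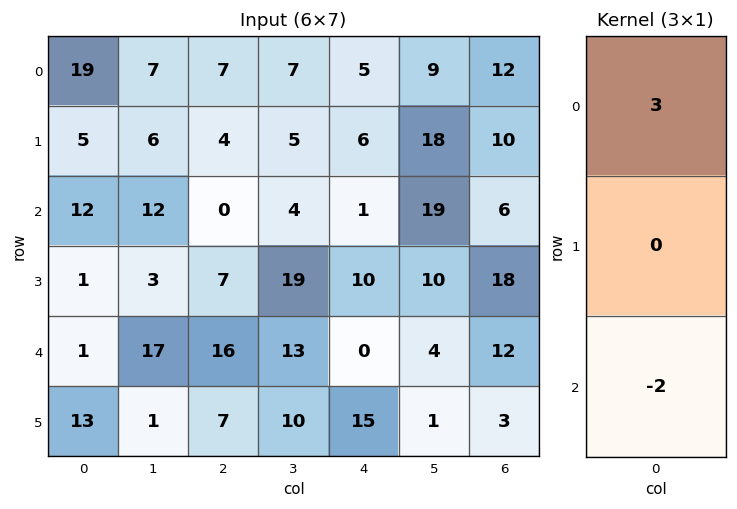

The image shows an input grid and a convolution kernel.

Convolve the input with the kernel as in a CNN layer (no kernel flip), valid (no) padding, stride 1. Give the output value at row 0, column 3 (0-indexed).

The receptive field on the input at this output position is [7 / 5 / 4]. Elementwise product with the kernel and sum: 7·3 + 4·-2.

13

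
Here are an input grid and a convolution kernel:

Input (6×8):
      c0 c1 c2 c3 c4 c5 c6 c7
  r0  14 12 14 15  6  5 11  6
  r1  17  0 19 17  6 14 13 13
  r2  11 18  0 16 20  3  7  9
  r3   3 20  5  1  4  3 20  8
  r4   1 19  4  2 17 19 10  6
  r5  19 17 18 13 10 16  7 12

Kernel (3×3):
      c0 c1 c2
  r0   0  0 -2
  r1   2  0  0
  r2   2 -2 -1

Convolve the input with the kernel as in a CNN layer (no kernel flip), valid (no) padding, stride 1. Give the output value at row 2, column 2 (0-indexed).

The receptive field on the input at this output position is [0 16 20 / 5 1 4 / 4 2 17]. Elementwise product with the kernel and sum: 20·-2 + 5·2 + 4·2 + 2·-2 + 17·-1.

-43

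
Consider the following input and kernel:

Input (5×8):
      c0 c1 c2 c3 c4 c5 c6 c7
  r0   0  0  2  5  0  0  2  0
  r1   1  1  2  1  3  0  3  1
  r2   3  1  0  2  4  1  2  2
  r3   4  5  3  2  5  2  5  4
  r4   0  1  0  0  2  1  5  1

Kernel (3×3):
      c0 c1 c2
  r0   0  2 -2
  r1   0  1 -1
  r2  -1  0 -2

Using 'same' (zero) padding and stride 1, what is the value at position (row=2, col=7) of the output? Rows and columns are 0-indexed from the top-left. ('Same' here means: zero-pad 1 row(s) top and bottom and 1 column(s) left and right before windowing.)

The receptive field on the zero-padded input at this output position is [3 1 0 / 2 2 0 / 5 4 0]. Elementwise product with the kernel and sum: 1·2 + 0·-2 + 2·1 + 0·-1 + 5·-1 + 0·-2.

-1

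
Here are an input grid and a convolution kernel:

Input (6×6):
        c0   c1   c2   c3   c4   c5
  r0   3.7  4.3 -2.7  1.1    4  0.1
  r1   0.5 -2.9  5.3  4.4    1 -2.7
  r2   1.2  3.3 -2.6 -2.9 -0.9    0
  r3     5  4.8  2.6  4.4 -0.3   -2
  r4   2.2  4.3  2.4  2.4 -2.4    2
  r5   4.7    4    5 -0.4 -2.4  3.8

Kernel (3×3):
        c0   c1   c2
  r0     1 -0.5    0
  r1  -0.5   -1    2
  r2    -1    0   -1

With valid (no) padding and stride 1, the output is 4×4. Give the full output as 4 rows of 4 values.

Output[0,0]: The receptive field on the input at this output position is [3.7 4.3 -2.7 / 0.5 -2.9 5.3 / 1.2 3.3 -2.6]. Elementwise product with the kernel and sum: 3.7·1 + 4.3·-0.5 + 0.5·-0.5 + -2.9·-1 + 5.3·2 + 1.2·-1 + -2.6·-1.

16.2 10.2 -4.8 -6.6
-14.75 -19.6 3.2 3.85
-7.15 1.7 -7.45 -12.75
-7.7 0.15 -10.6 6.35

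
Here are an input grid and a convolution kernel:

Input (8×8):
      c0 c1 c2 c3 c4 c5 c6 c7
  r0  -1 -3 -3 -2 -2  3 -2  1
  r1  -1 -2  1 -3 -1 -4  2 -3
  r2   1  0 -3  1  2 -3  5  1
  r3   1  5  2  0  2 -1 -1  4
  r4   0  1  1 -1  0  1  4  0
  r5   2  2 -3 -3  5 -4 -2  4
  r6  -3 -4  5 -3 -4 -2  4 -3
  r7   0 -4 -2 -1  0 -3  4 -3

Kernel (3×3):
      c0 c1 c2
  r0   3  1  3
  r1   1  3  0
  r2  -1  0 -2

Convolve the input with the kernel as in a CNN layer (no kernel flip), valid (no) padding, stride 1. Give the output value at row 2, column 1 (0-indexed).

The receptive field on the input at this output position is [0 -3 1 / 5 2 0 / 1 1 -1]. Elementwise product with the kernel and sum: 0·3 + -3·1 + 1·3 + 5·1 + 2·3 + 1·-1 + -1·-2.

12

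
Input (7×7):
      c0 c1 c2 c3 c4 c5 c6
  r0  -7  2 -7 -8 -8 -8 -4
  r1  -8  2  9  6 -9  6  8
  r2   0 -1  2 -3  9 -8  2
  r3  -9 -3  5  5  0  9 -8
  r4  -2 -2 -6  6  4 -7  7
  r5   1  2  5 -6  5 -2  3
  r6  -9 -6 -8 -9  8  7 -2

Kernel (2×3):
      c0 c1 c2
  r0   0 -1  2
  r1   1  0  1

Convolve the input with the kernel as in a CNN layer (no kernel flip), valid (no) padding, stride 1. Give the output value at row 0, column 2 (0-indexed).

The receptive field on the input at this output position is [-7 -8 -8 / 9 6 -9]. Elementwise product with the kernel and sum: -8·-1 + -8·2 + 9·1 + -9·1.

-8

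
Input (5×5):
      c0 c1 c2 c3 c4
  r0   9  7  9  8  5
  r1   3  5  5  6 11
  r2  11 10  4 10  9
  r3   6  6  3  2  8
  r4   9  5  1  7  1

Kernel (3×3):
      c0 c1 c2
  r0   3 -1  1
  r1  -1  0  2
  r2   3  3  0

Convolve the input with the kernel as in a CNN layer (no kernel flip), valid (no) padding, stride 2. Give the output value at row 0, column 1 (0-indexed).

The receptive field on the input at this output position is [9 8 5 / 5 6 11 / 4 10 9]. Elementwise product with the kernel and sum: 9·3 + 8·-1 + 5·1 + 5·-1 + 11·2 + 4·3 + 10·3.

83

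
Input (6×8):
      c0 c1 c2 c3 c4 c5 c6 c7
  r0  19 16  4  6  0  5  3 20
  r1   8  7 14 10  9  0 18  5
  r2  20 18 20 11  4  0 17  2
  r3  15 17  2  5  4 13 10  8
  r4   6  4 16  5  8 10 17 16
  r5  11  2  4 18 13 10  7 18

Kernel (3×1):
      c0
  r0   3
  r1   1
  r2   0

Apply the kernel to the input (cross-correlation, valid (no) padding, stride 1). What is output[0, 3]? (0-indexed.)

The receptive field on the input at this output position is [6 / 10 / 11]. Elementwise product with the kernel and sum: 6·3 + 10·1.

28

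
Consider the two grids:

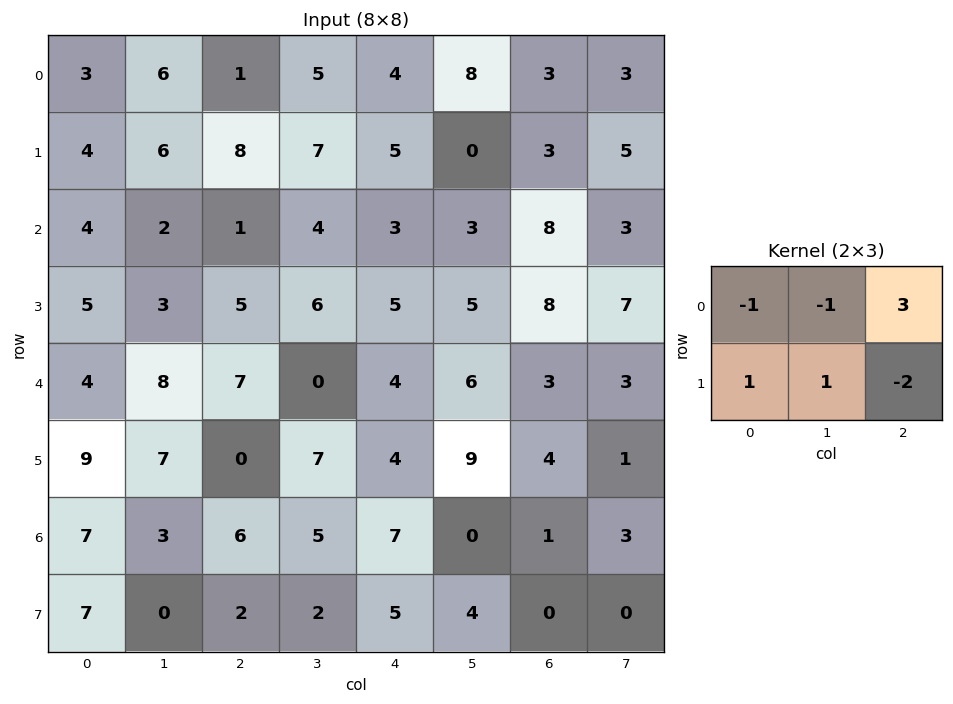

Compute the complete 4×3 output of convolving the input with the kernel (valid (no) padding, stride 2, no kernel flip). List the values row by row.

Output[0,0]: The receptive field on the input at this output position is [3 6 1 / 4 6 8]. Elementwise product with the kernel and sum: 3·-1 + 6·-1 + 1·3 + 4·1 + 6·1 + 8·-2.
Output[0,1]: The receptive field on the input at this output position is [1 5 4 / 8 7 5]. Elementwise product with the kernel and sum: 1·-1 + 5·-1 + 4·3 + 8·1 + 7·1 + 5·-2.

-12 11 -4
-5 5 12
25 4 4
11 4 5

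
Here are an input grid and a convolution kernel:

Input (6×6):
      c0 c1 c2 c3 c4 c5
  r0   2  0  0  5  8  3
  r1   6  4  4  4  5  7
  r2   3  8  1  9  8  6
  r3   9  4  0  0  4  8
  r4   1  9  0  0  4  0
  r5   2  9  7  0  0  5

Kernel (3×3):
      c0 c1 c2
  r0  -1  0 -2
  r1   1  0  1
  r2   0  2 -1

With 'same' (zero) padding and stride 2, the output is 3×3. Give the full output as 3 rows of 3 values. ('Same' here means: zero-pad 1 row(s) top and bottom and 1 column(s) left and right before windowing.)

Output[0,0]: The receptive field on the zero-padded input at this output position is [0 0 0 / 0 2 0 / 0 6 4]. Elementwise product with the kernel and sum: 0·-1 + 0·-2 + 0·1 + 0·1 + 6·2 + 4·-1.
Output[0,1]: The receptive field on the zero-padded input at this output position is [0 0 0 / 0 0 5 / 4 4 4]. Elementwise product with the kernel and sum: 0·-1 + 0·-2 + 0·1 + 5·1 + 4·2 + 4·-1.

8 9 11
14 5 -3
-4 19 -21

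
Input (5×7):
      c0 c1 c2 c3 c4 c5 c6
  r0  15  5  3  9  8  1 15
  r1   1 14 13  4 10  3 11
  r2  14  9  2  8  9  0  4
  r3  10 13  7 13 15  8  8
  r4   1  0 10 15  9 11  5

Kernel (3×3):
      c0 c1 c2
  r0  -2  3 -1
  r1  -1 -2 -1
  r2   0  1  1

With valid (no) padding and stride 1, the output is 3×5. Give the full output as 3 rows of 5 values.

-49 -44 -1 -13 -51
13 6 -23 16 -19
-36 -35 -13 -20 -45

Output[0,0]: The receptive field on the input at this output position is [15 5 3 / 1 14 13 / 14 9 2]. Elementwise product with the kernel and sum: 15·-2 + 5·3 + 3·-1 + 1·-1 + 14·-2 + 13·-1 + 9·1 + 2·1.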